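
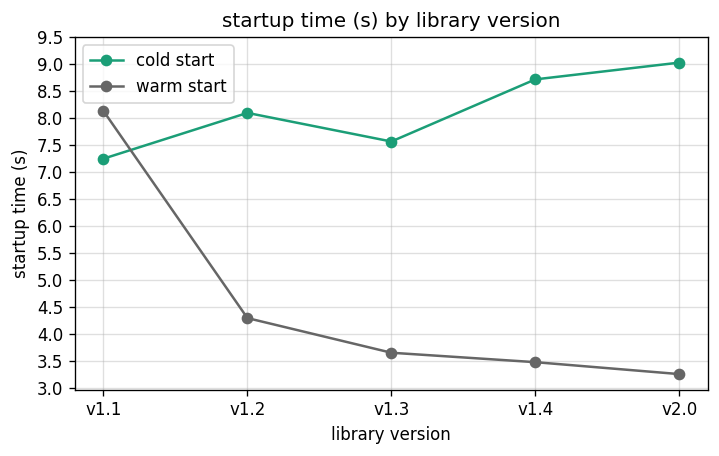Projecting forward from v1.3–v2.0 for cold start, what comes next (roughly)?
≈ 9.75

Last three: 7.5, 8.5, 9.0 → slope ≈ 0.75/step → next ≈ 9.75.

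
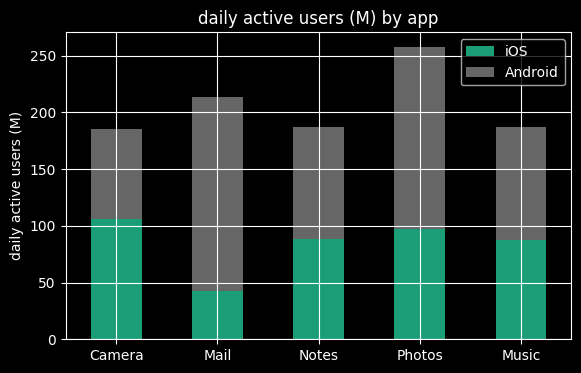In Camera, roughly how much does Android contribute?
Android top ≈ 175, bottom ≈ 100; segment ≈ 75.

≈ 75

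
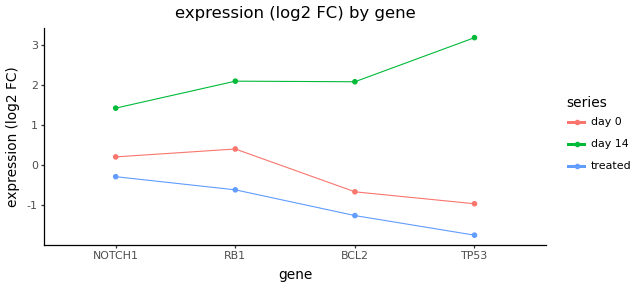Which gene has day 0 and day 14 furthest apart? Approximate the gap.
TP53: day 0 ≈ -1.0, day 14 ≈ 3.0 → gap ≈ 4.0. Next-largest (BCL2) is only ≈ 2.5.

TP53, ≈ 4.0 log2 FC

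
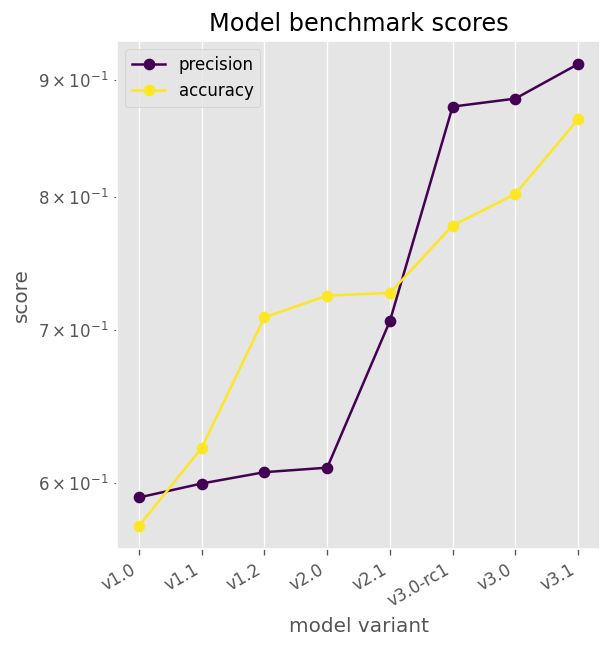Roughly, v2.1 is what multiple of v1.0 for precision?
v2.1 ≈ 0.70, v1.0 ≈ 0.60; 0.70/0.60 ≈ 1.17.

≈ 1.17×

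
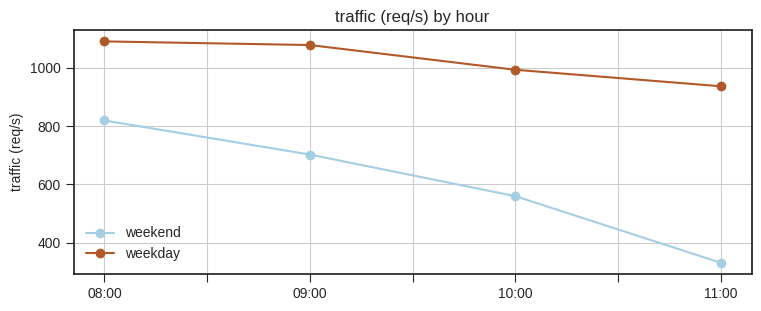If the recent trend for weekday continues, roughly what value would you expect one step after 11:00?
Last three: 1100, 1000, 900 → slope ≈ -100/step → next ≈ 800.

≈ 800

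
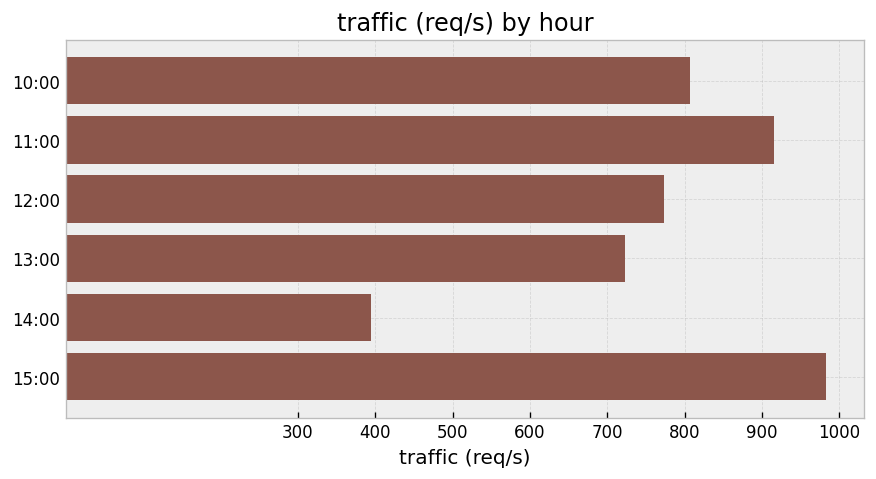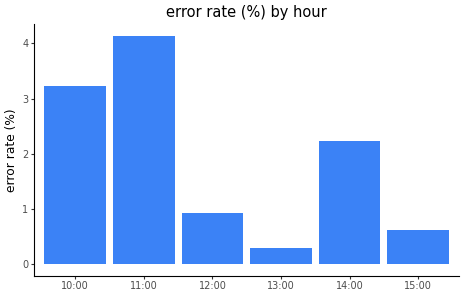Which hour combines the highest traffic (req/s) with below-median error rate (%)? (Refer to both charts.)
15:00

Chart 2 median error rate (%) ≈ 1.5; below-median hours: 12:00, 13:00, 15:00. Among those, 15:00 has the highest traffic (req/s) (≈ 1000).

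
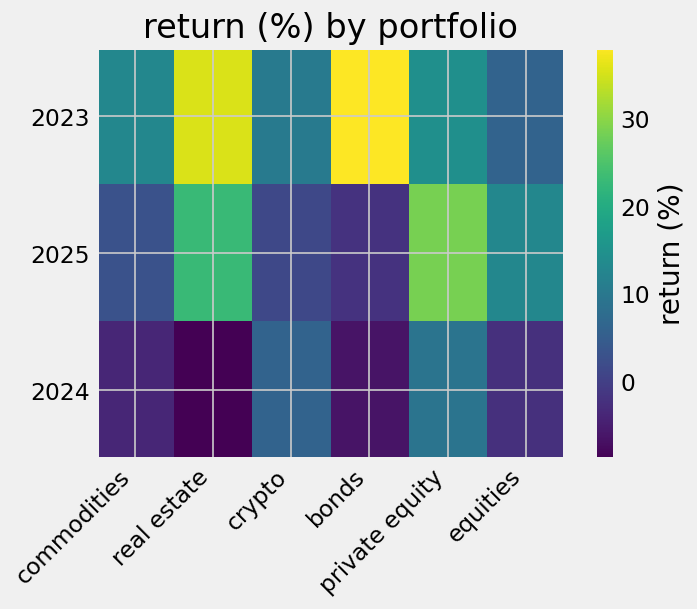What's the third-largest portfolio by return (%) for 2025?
Top 4 for 2025: private equity ≈ 30, real estate ≈ 25, equities ≈ 15, commodities ≈ 5.

equities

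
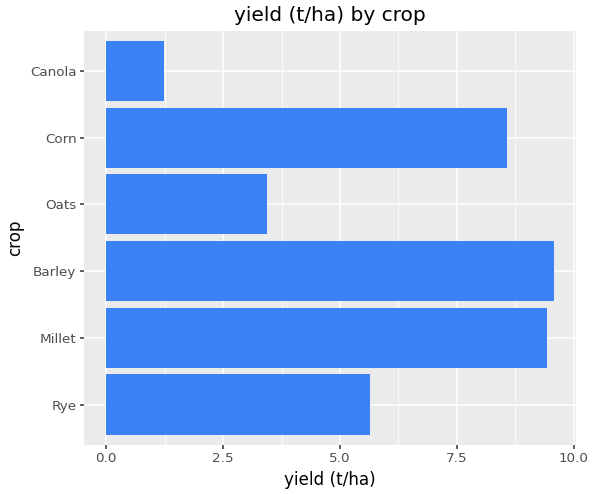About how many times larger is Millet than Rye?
≈ 1.5×

Millet ≈ 9, Rye ≈ 6; 9/6 ≈ 1.5.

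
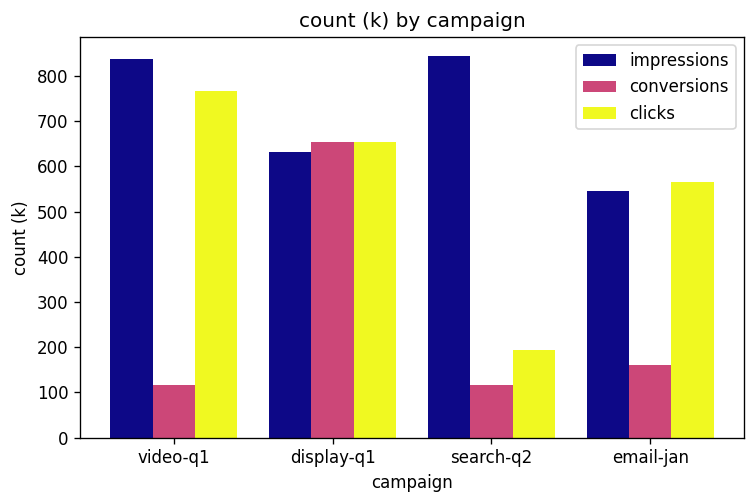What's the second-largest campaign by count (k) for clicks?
Top 3 for clicks: video-q1 ≈ 800, display-q1 ≈ 700, email-jan ≈ 600.

display-q1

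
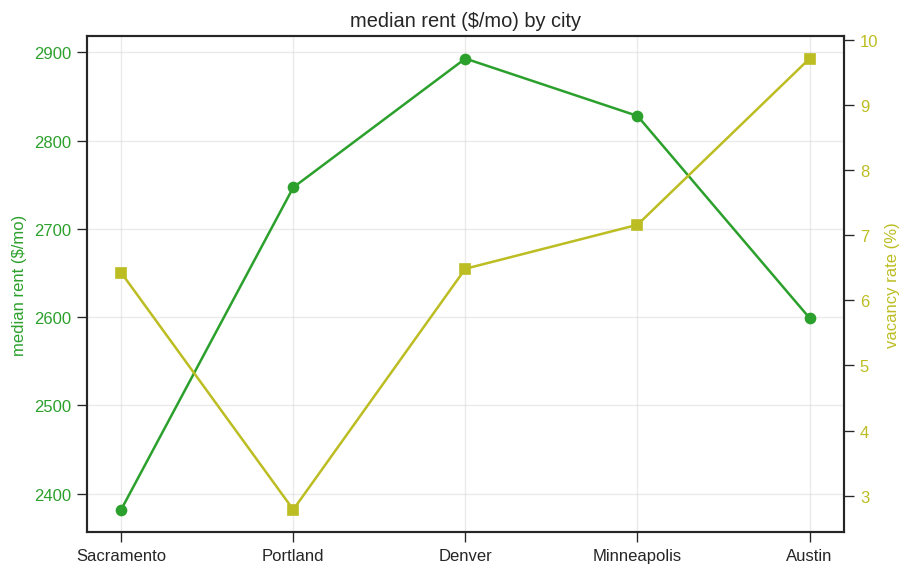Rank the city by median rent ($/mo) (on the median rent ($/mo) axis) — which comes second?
Minneapolis

Top 3 (on the median rent ($/mo) axis): Denver ≈ 2900, Minneapolis ≈ 2850, Portland ≈ 2750.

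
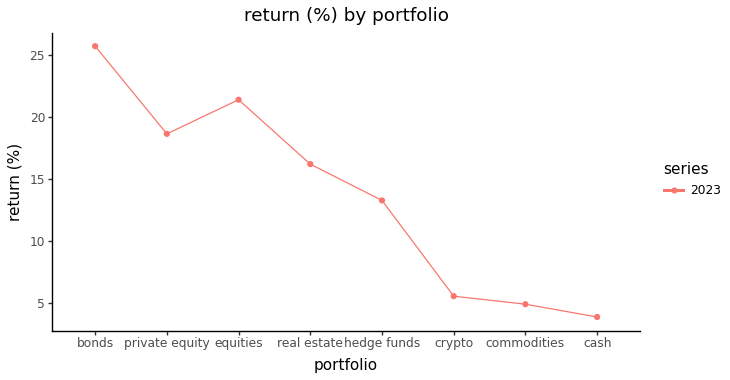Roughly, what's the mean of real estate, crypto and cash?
≈ 9

(16 + 6 + 4) / 3 ≈ 9.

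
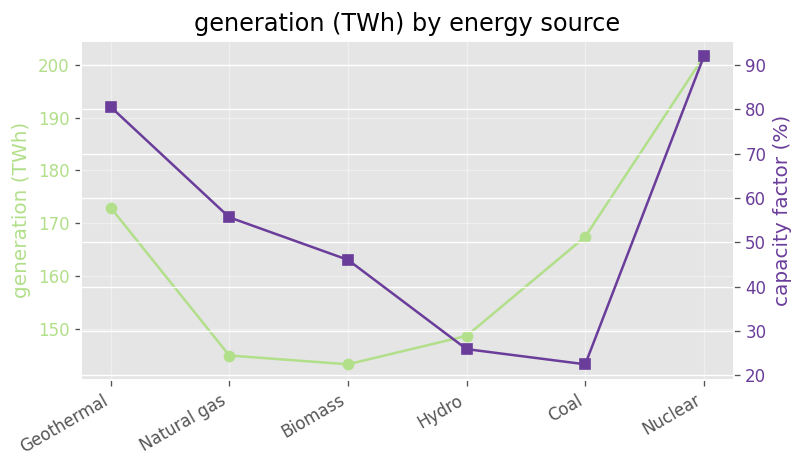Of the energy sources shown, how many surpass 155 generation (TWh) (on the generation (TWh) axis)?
Above 155: Geothermal, Coal, Nuclear.

3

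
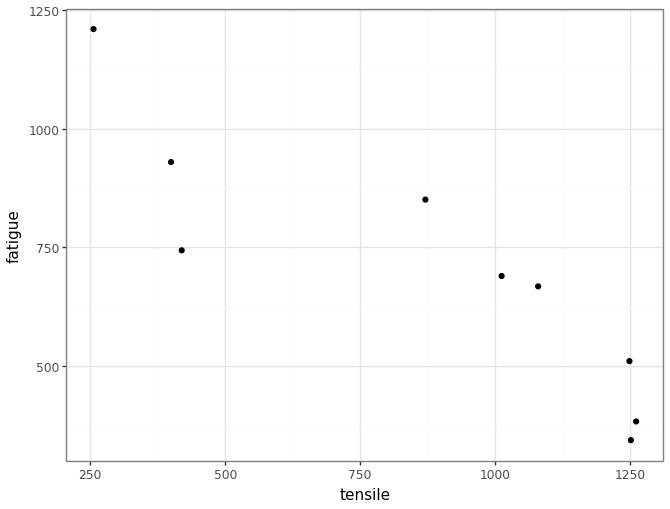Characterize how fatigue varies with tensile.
Points are negatively correlated; strong (|r| ≈ 0.9).

negative, strong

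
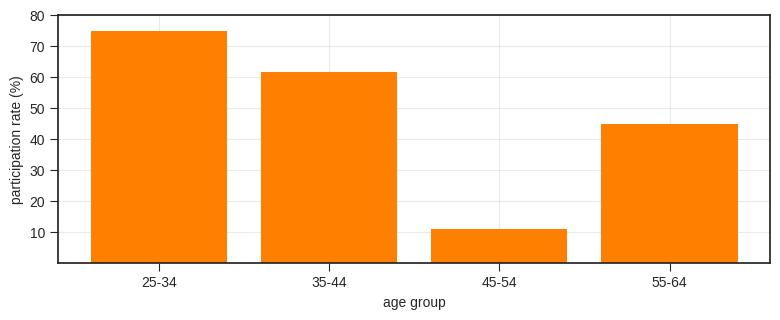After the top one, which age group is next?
Top 3: 25-34 ≈ 70, 35-44 ≈ 60, 55-64 ≈ 40.

35-44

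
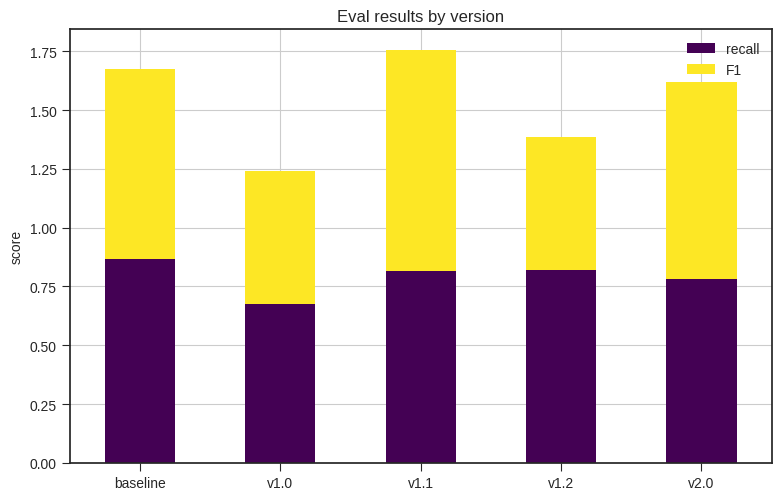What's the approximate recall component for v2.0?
≈ 0.8

recall top ≈ 0.8, bottom ≈ 0.0; segment ≈ 0.8.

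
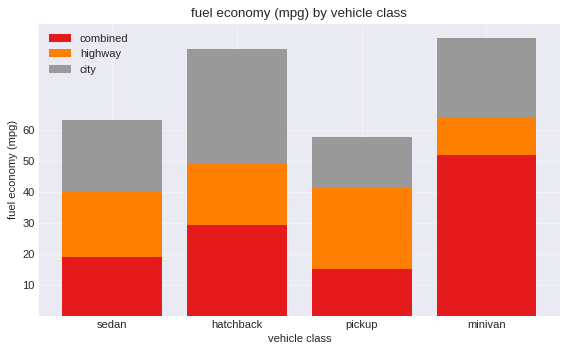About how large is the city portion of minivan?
≈ 30

city top ≈ 90, bottom ≈ 60; segment ≈ 30.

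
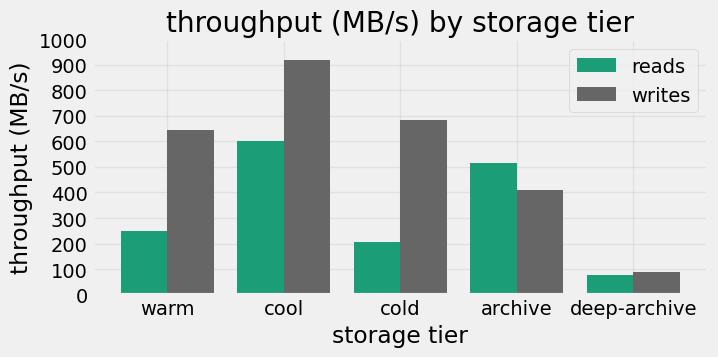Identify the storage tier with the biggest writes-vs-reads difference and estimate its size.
cold: writes ≈ 700, reads ≈ 200 → gap ≈ 500. Next-largest (warm) is only ≈ 400.

cold, ≈ 500 MB/s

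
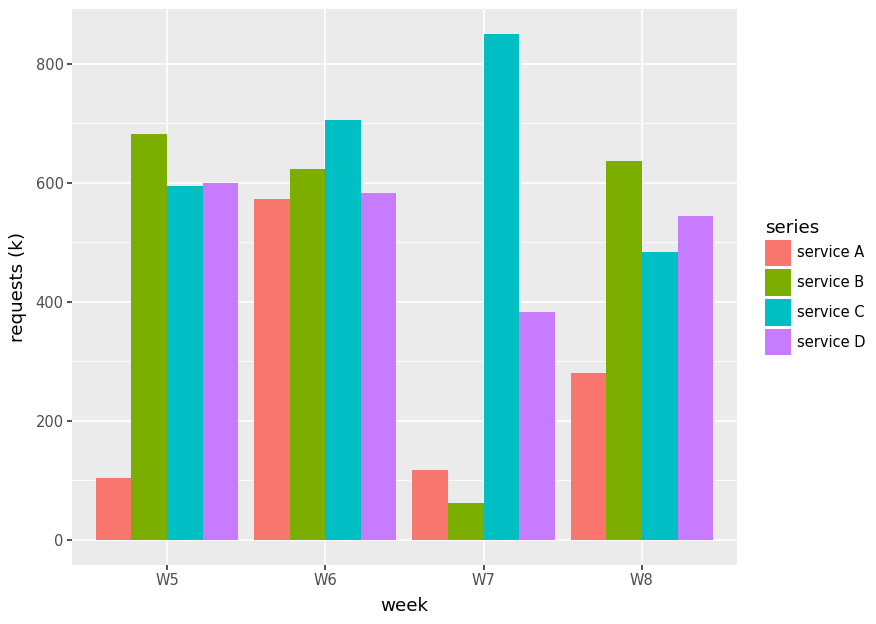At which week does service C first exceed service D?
W6

W5: service C ≈ 600 vs service D ≈ 600 (not yet); W6: service C ≈ 700 vs service D ≈ 600 (first crossover).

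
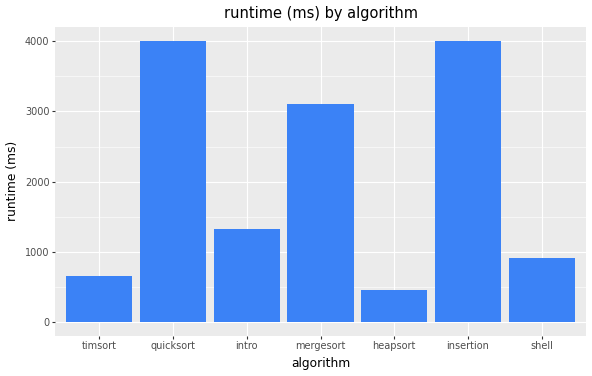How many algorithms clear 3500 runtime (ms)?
2

Above 3500: quicksort, insertion.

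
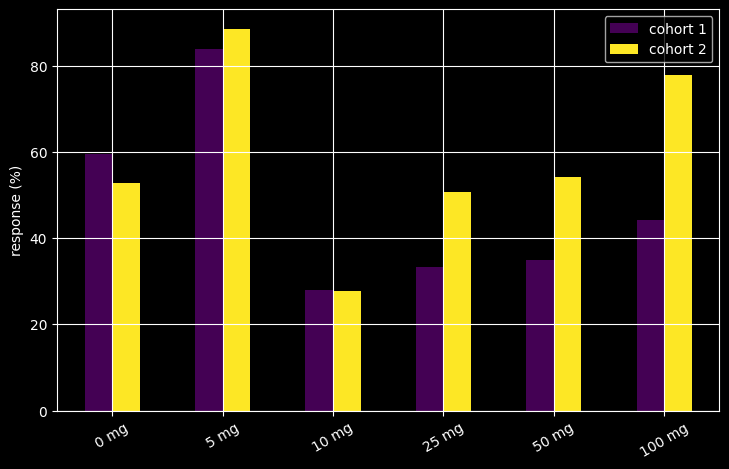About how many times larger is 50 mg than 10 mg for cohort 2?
50 mg ≈ 50, 10 mg ≈ 30; 50/30 ≈ 1.67.

≈ 1.67×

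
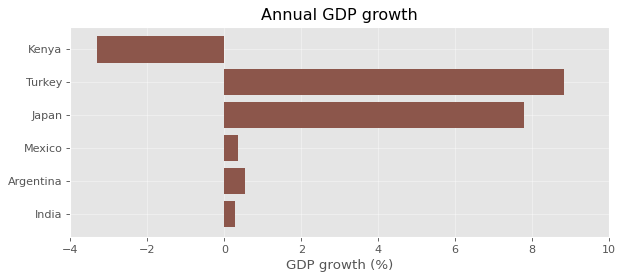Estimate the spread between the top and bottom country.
Max Turkey ≈ 8, min Kenya ≈ -4; range ≈ 12.

≈ 12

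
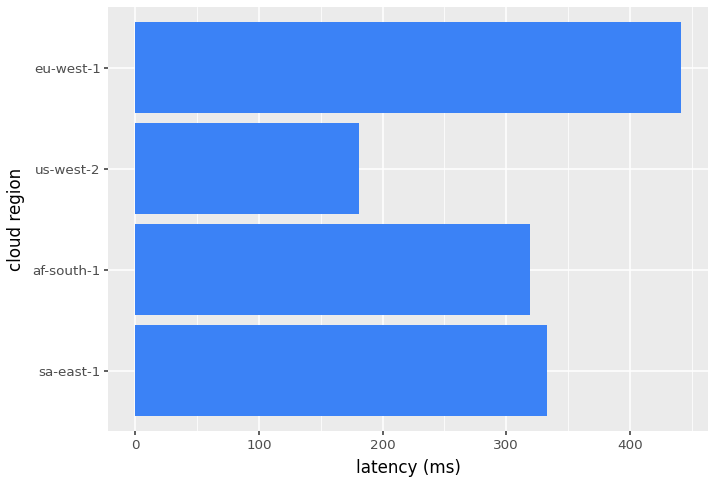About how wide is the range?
≈ 250

Max eu-west-1 ≈ 450, min us-west-2 ≈ 200; range ≈ 250.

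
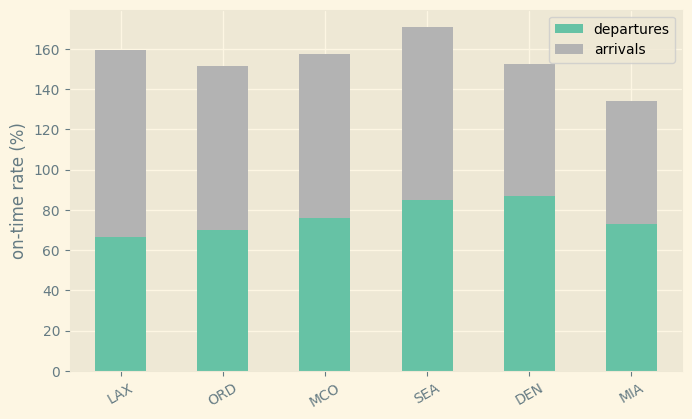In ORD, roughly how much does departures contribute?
≈ 60

departures top ≈ 60, bottom ≈ 0; segment ≈ 60.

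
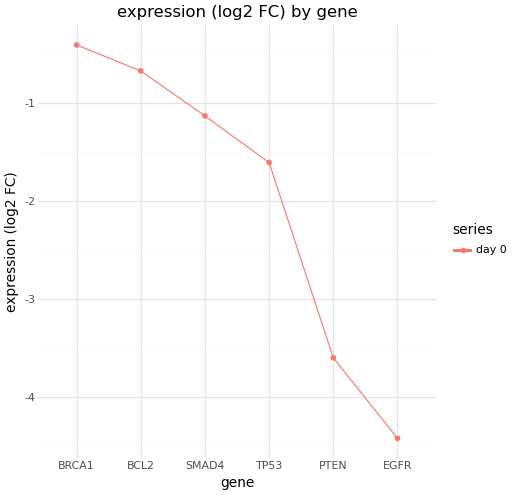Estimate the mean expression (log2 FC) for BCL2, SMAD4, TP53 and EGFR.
≈ -1.88

(-0.5 + -1.0 + -1.5 + -4.5) / 4 ≈ -1.88.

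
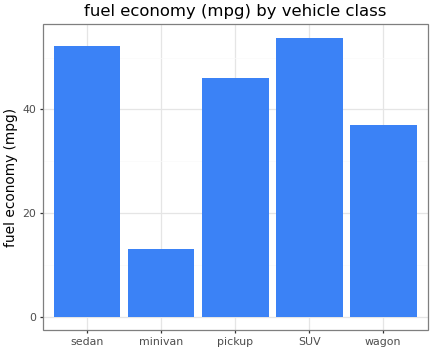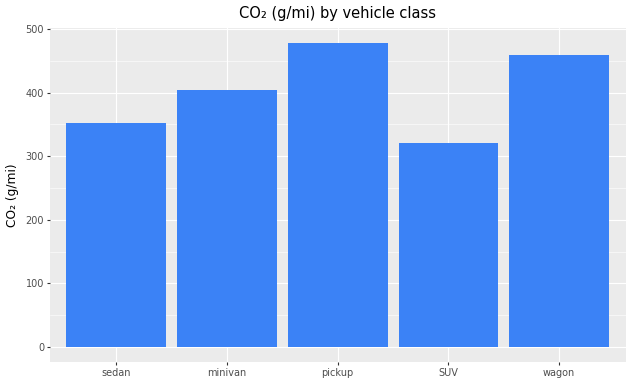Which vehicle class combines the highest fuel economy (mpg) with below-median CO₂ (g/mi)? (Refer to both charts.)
Chart 2 median CO₂ (g/mi) ≈ 400; below-median vehicle classes: sedan, SUV. Among those, SUV has the highest fuel economy (mpg) (≈ 55).

SUV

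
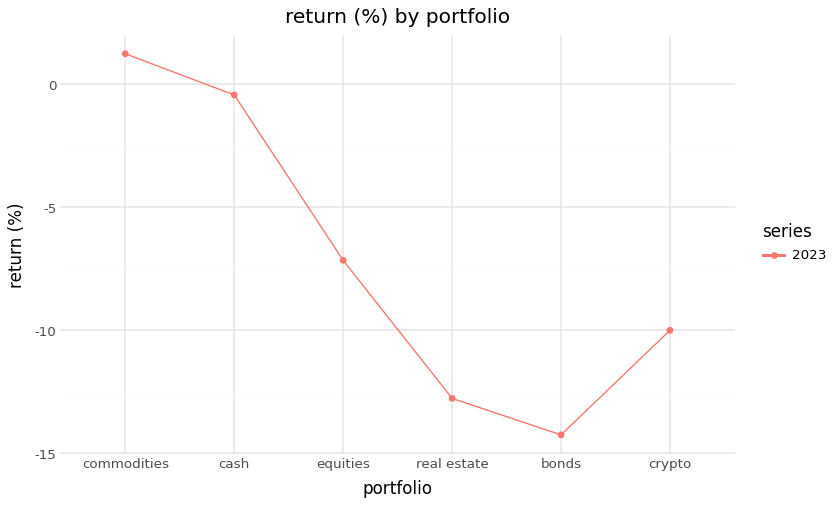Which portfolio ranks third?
equities

Top 4: commodities ≈ 2, cash ≈ 0, equities ≈ -8, crypto ≈ -10.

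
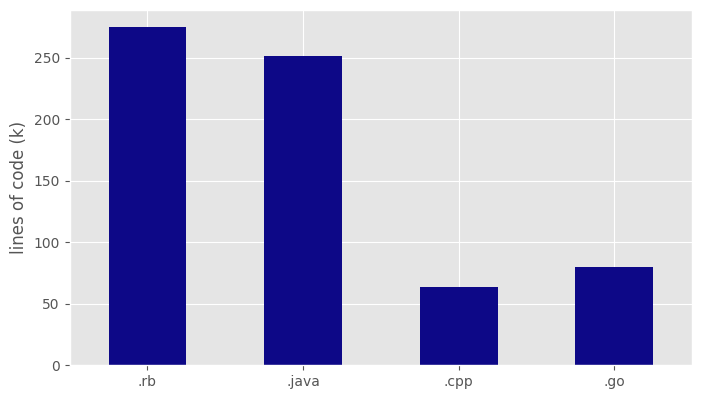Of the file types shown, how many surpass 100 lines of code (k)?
2

Above 100: .rb, .java.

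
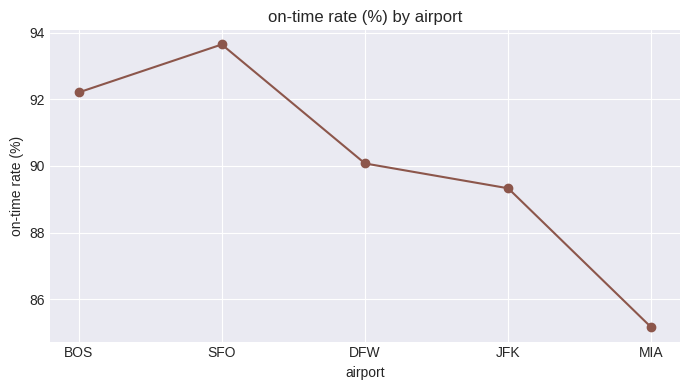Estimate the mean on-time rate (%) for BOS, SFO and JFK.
(92 + 94 + 89) / 3 ≈ 92.

≈ 92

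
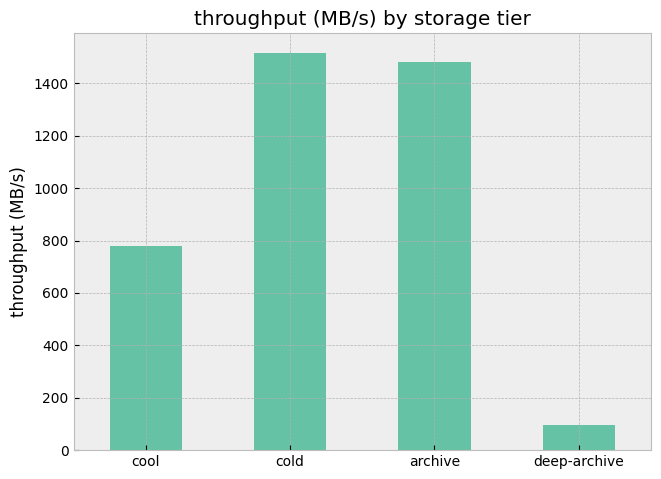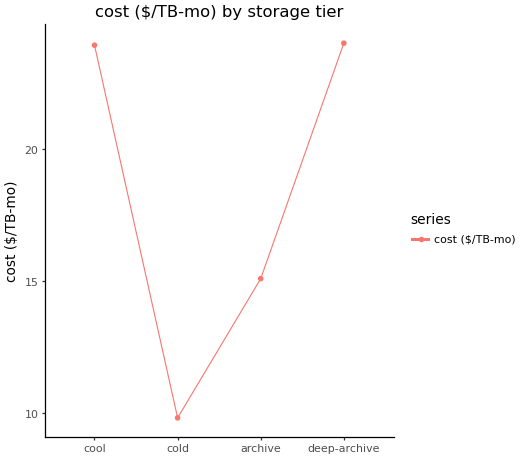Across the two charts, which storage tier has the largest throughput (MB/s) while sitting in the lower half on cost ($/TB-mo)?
Chart 2 median cost ($/TB-mo) ≈ 20; below-median storage tiers: cold, archive. Among those, cold has the highest throughput (MB/s) (≈ 1600).

cold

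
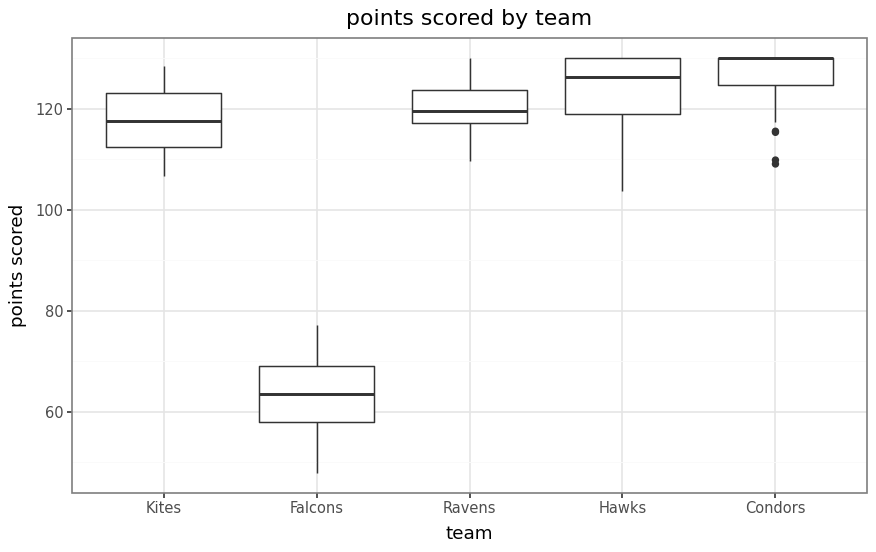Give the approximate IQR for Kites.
Q3 ≈ 120, Q1 ≈ 110; IQR ≈ 10.

≈ 10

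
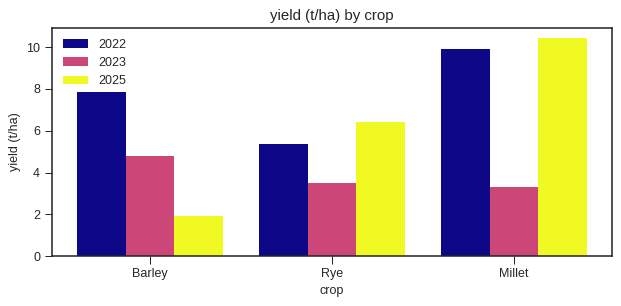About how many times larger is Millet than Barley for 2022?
≈ 1.25×

Millet ≈ 10, Barley ≈ 8; 10/8 ≈ 1.25.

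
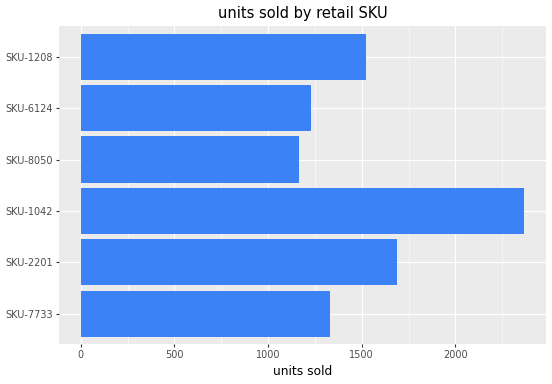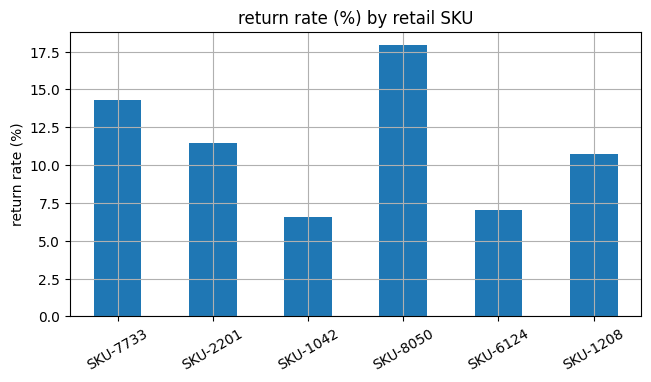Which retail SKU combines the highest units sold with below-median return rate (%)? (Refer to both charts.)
SKU-1042

Chart 2 median return rate (%) ≈ 12; below-median retail SKUs: SKU-1042, SKU-6124, SKU-1208. Among those, SKU-1042 has the highest units sold (≈ 2500).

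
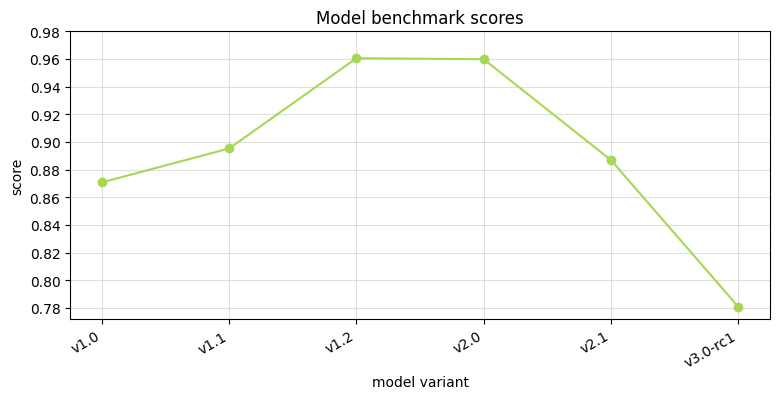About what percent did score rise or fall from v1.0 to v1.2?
≈ +9.1%

v1.0 ≈ 0.88, v1.2 ≈ 0.96; (0.96 − 0.88) / 0.88 ≈ +9.1%.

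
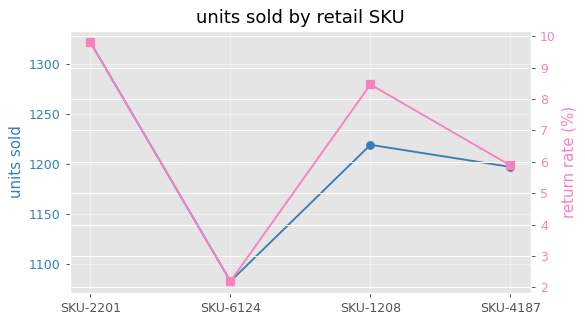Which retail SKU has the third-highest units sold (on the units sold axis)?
Top 4 (on the units sold axis): SKU-2201 ≈ 1320, SKU-1208 ≈ 1220, SKU-4187 ≈ 1200, SKU-6124 ≈ 1080.

SKU-4187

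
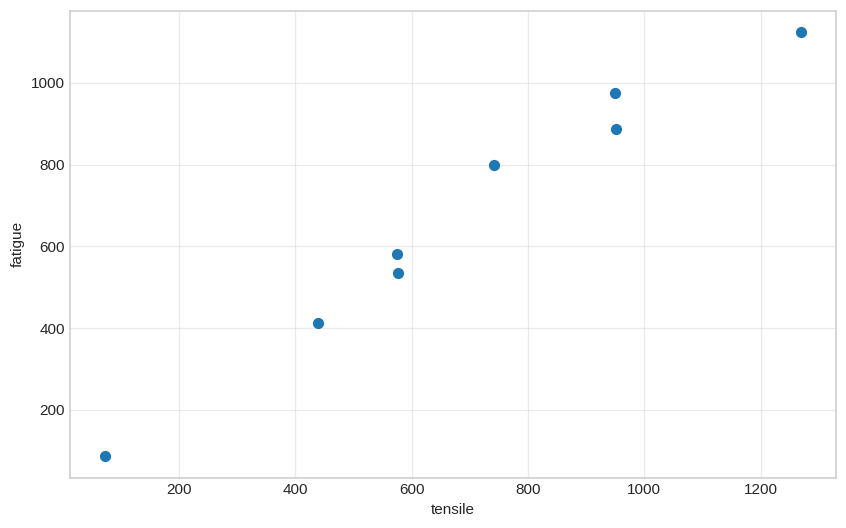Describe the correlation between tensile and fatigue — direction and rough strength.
Points are positively correlated; strong (|r| ≈ 1.0).

positive, strong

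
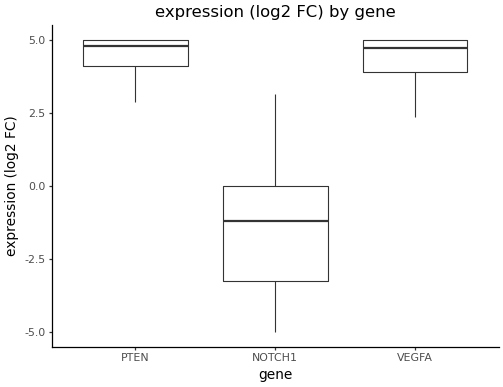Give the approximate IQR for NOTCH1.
Q3 ≈ 0, Q1 ≈ -3; IQR ≈ 3.

≈ 3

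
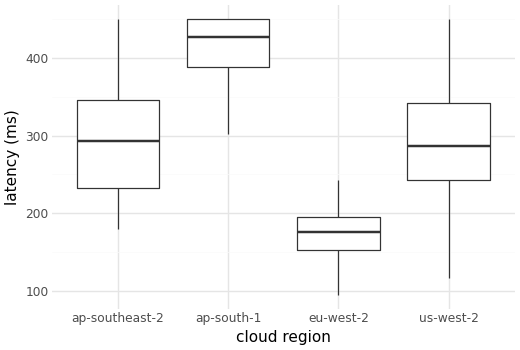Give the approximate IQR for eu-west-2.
Q3 ≈ 200, Q1 ≈ 150; IQR ≈ 50.

≈ 50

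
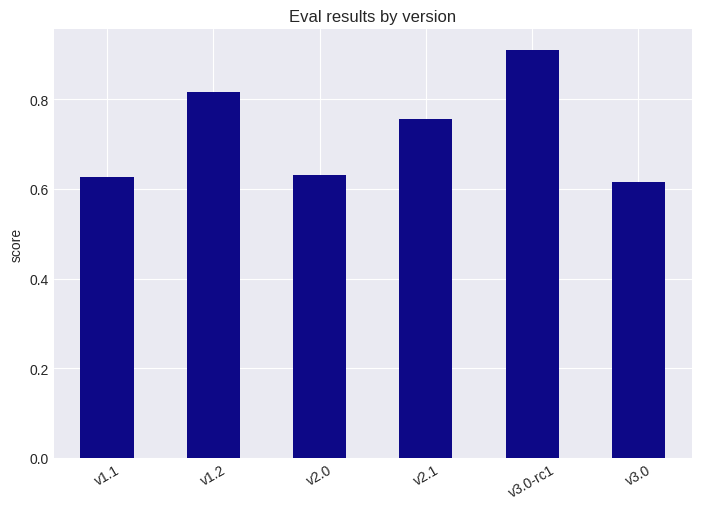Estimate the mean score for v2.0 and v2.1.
(0.6 + 0.8) / 2 ≈ 0.7.

≈ 0.7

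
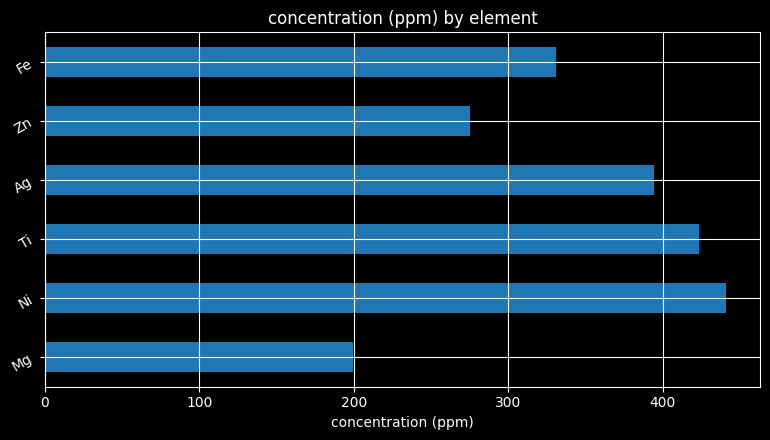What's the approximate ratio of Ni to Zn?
Ni ≈ 450, Zn ≈ 300; 450/300 ≈ 1.5.

≈ 1.5×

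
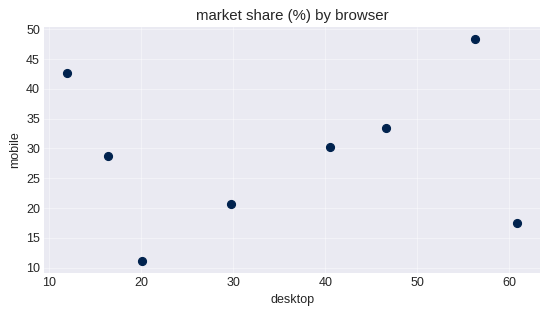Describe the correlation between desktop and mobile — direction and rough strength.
no clear correlation

Points are roughly uncorrelated; weak (|r| ≈ 0.1).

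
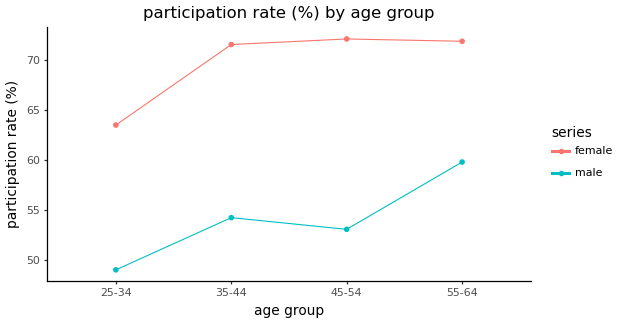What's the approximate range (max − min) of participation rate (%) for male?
Max 55-64 ≈ 60, min 25-34 ≈ 50; range ≈ 10.

≈ 10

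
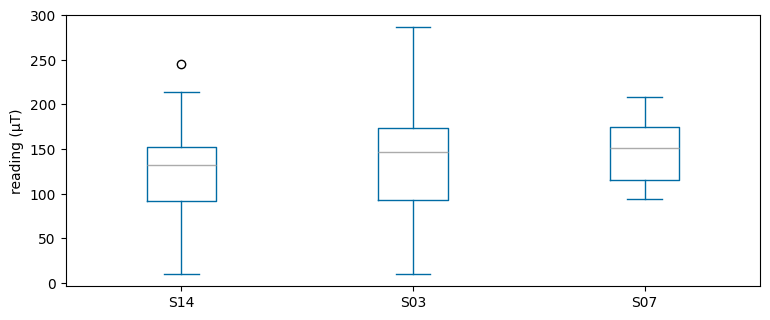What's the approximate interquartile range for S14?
≈ 60

Q3 ≈ 152, Q1 ≈ 92; IQR ≈ 60.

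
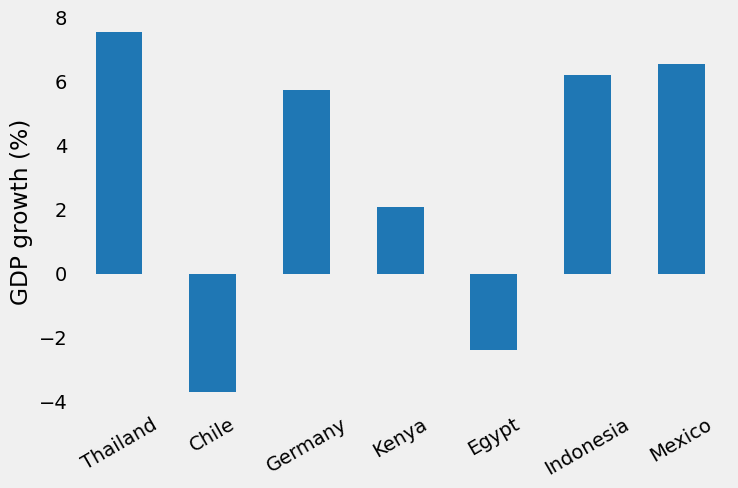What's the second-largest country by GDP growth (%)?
Mexico

Top 3: Thailand ≈ 8, Mexico ≈ 7, Indonesia ≈ 6.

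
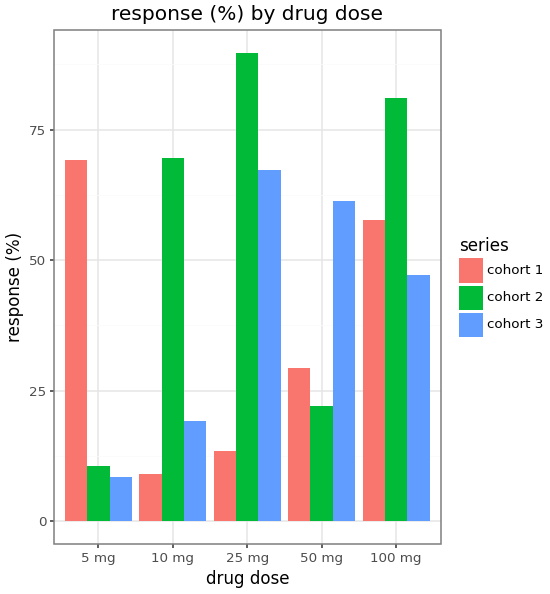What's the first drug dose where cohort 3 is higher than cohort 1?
5 mg: cohort 3 ≈ 10 vs cohort 1 ≈ 70 (not yet); 10 mg: cohort 3 ≈ 20 vs cohort 1 ≈ 10 (first crossover).

10 mg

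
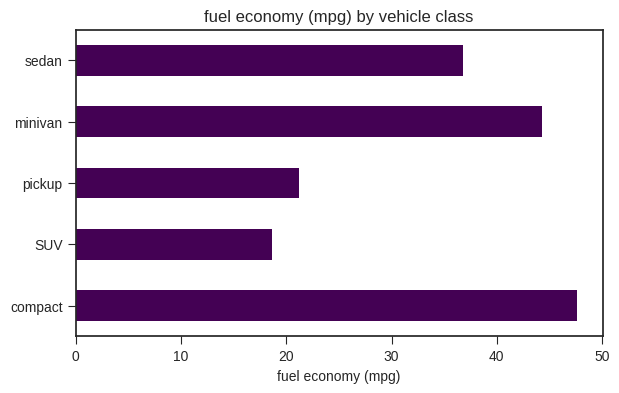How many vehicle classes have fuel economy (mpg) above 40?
Above 40: compact, minivan.

2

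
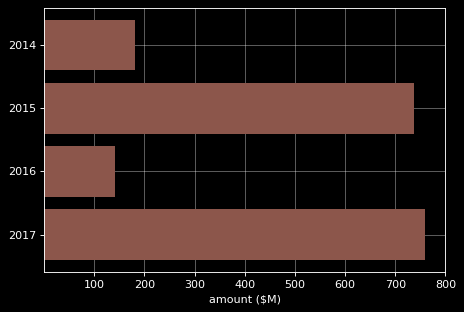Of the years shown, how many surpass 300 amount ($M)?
2

Above 300: 2015, 2017.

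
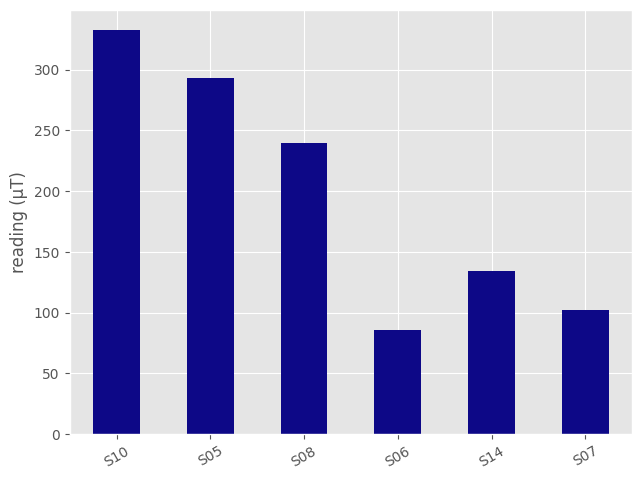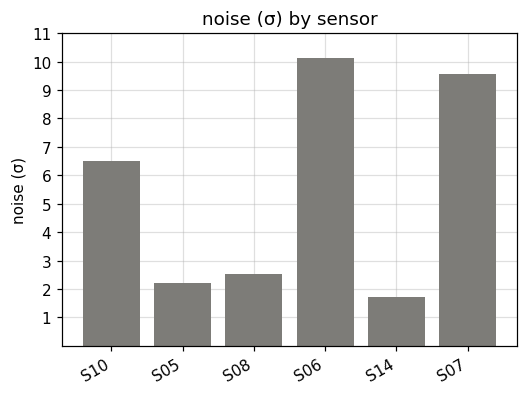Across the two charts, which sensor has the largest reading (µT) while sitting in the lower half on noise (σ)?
Chart 2 median noise (σ) ≈ 5; below-median sensors: S05, S08, S14. Among those, S05 has the highest reading (µT) (≈ 300).

S05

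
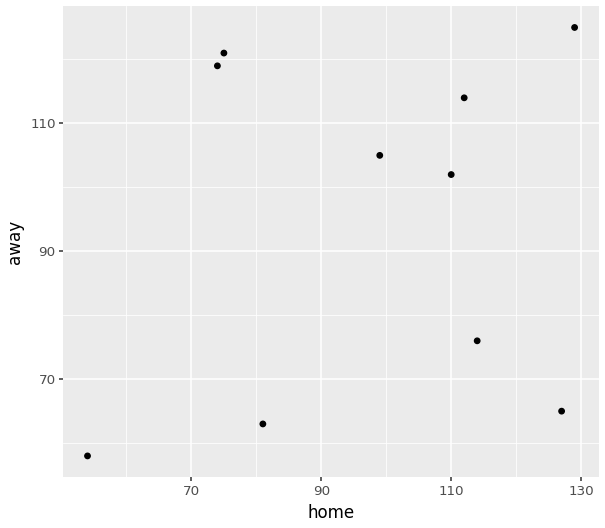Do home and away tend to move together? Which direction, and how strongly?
no clear correlation

Points are roughly uncorrelated; weak (|r| ≈ 0.2).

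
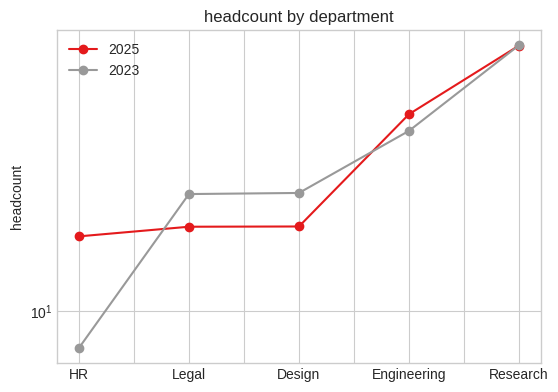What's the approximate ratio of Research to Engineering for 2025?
≈ 1.75×

Research ≈ 70, Engineering ≈ 40; 70/40 ≈ 1.75.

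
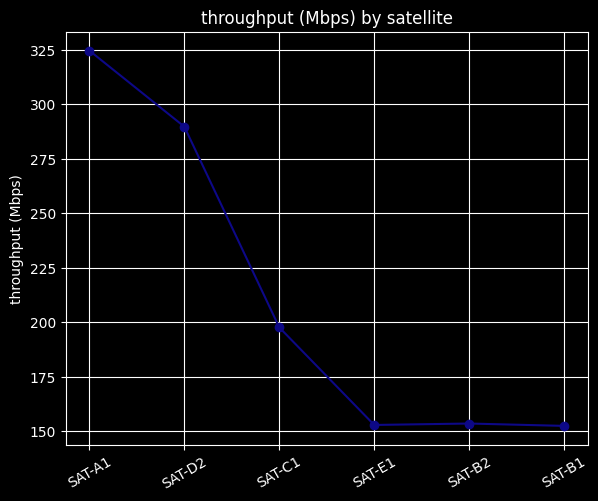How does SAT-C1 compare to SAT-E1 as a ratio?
≈ 1.25×

SAT-C1 ≈ 200, SAT-E1 ≈ 160; 200/160 ≈ 1.25.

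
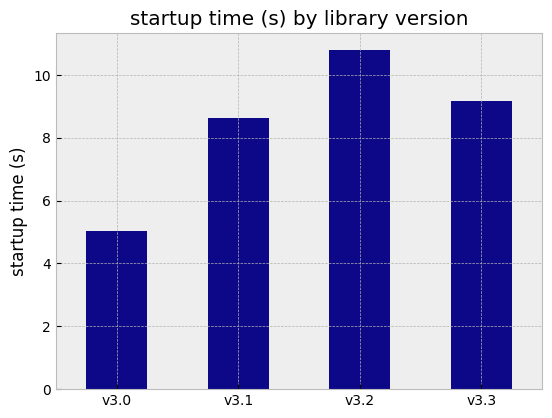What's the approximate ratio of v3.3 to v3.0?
≈ 1.8×

v3.3 ≈ 9, v3.0 ≈ 5; 9/5 ≈ 1.8.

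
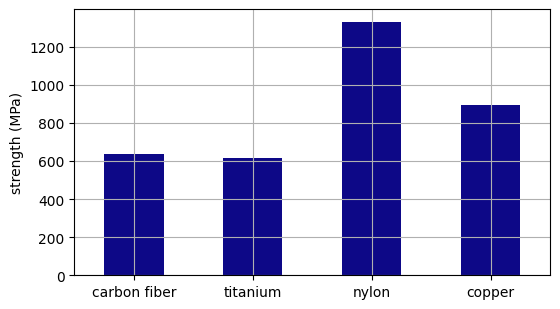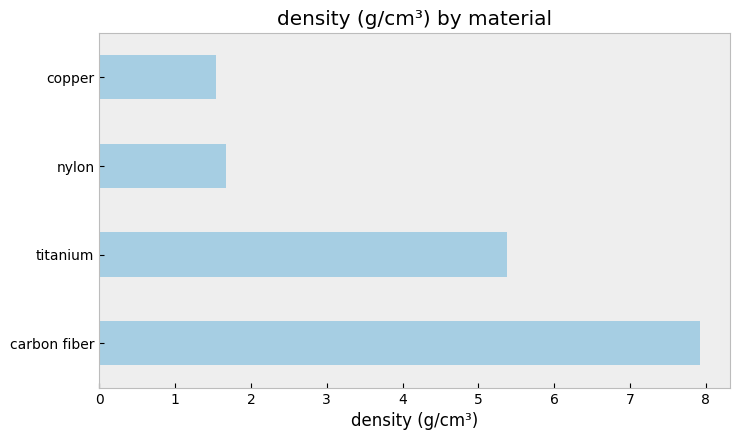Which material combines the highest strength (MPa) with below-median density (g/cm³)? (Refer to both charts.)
Chart 2 median density (g/cm³) ≈ 4; below-median materials: nylon, copper. Among those, nylon has the highest strength (MPa) (≈ 1400).

nylon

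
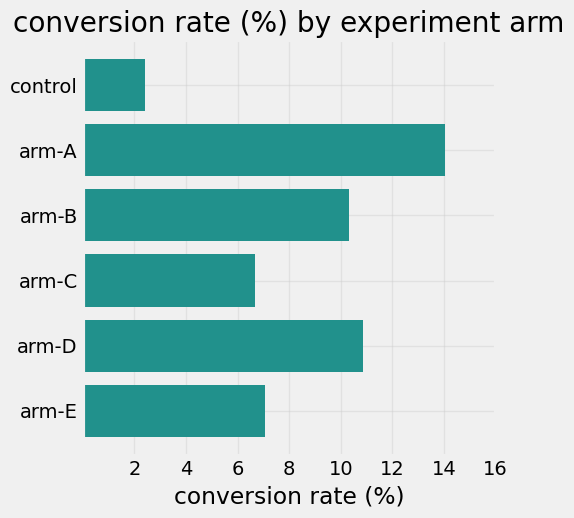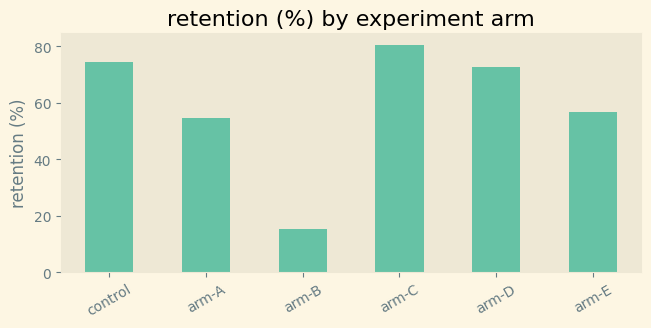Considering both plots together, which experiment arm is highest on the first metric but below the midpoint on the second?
Chart 2 median retention (%) ≈ 60; below-median experiment arms: arm-A, arm-B, arm-E. Among those, arm-A has the highest conversion rate (%) (≈ 14).

arm-A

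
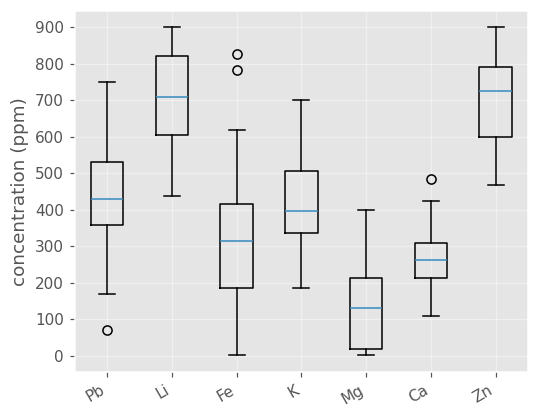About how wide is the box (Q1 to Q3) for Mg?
Q3 ≈ 200, Q1 ≈ 0; IQR ≈ 200.

≈ 200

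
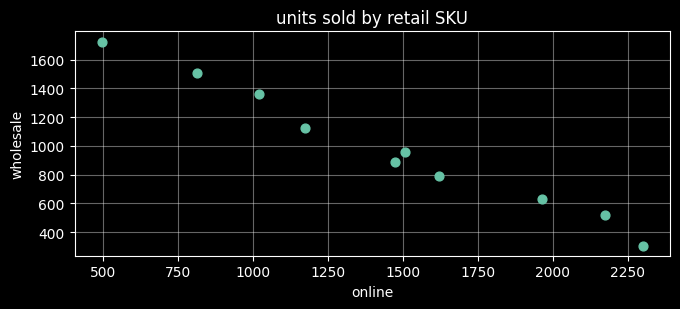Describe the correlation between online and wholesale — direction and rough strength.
negative, strong

Points are negatively correlated; strong (|r| ≈ 1.0).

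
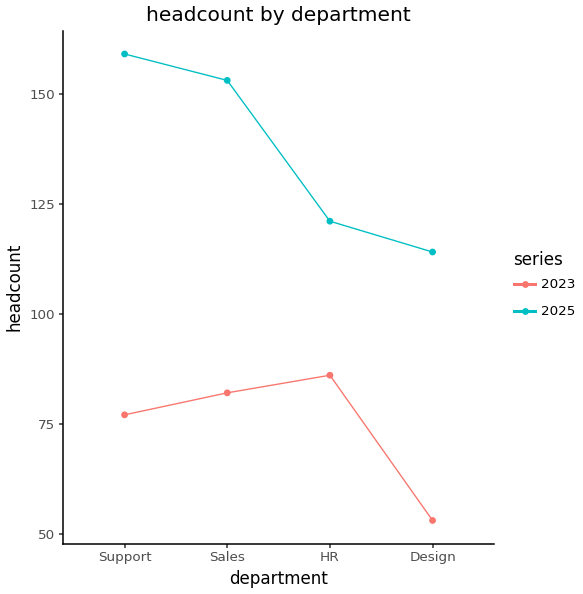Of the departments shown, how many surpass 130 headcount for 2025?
2

Above 130: Support, Sales.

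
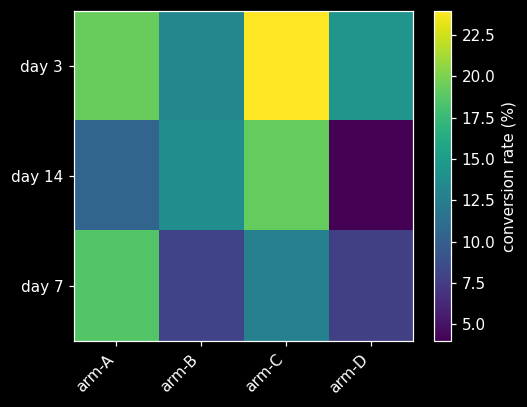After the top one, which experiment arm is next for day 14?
arm-B

Top 3 for day 14: arm-C ≈ 20, arm-B ≈ 14, arm-A ≈ 10.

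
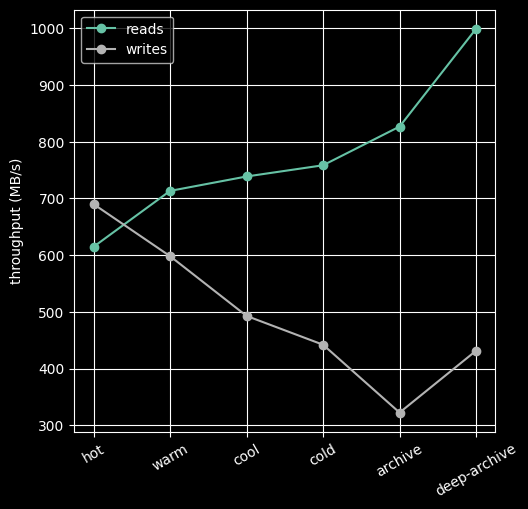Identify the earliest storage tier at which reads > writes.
warm

hot: reads ≈ 600 vs writes ≈ 700 (not yet); warm: reads ≈ 700 vs writes ≈ 600 (first crossover).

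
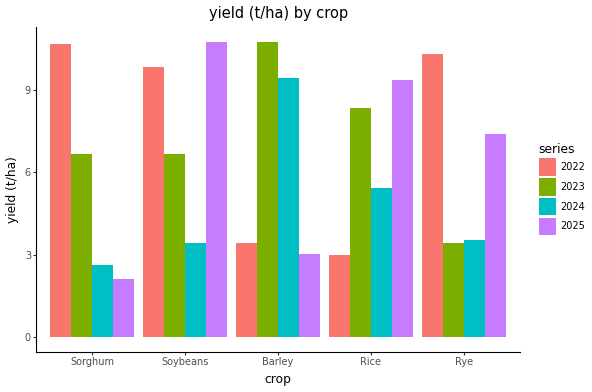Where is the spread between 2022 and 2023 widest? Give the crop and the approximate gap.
Barley, ≈ 8 t/ha

Barley: 2022 ≈ 3, 2023 ≈ 11 → gap ≈ 8. Next-largest (Rye) is only ≈ 7.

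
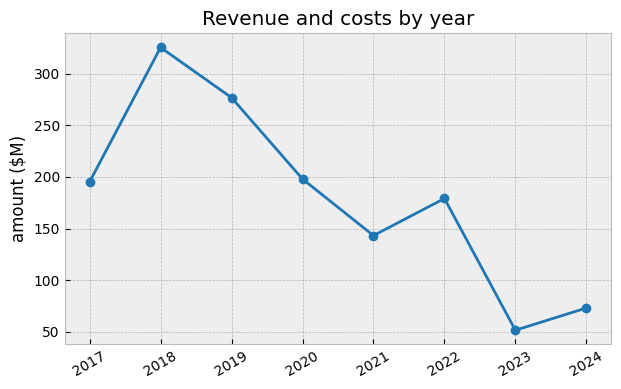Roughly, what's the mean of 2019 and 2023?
(275 + 50) / 2 ≈ 162.

≈ 162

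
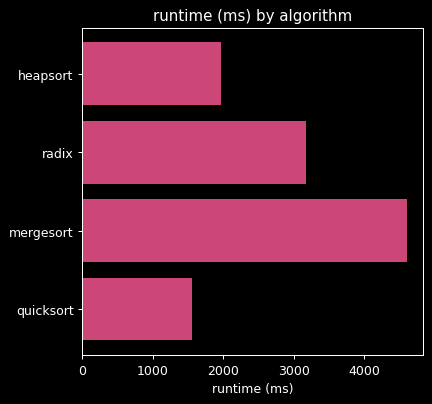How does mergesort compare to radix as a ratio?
mergesort ≈ 4500, radix ≈ 3000; 4500/3000 ≈ 1.5.

≈ 1.5×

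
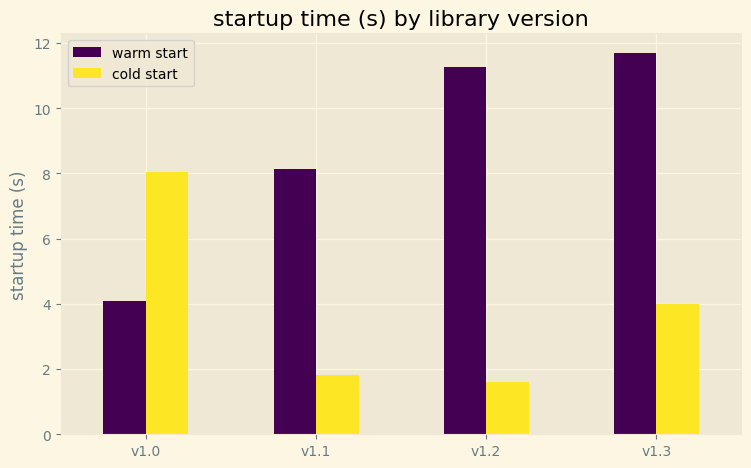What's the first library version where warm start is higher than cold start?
v1.1

v1.0: warm start ≈ 4 vs cold start ≈ 8 (not yet); v1.1: warm start ≈ 8 vs cold start ≈ 2 (first crossover).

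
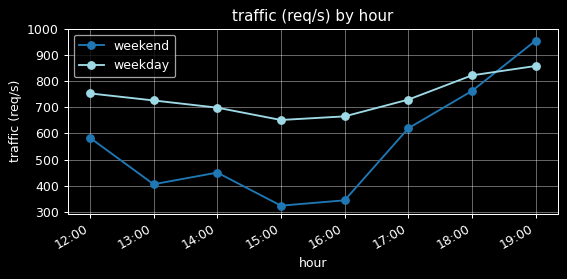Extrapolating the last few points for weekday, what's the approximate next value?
≈ 1000

Last three: 700, 800, 900 → slope ≈ 100/step → next ≈ 1000.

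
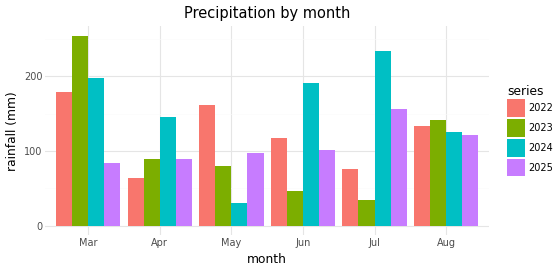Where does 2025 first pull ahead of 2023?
May

Apr: 2025 ≈ 100 vs 2023 ≈ 100 (not yet); May: 2025 ≈ 100 vs 2023 ≈ 75 (first crossover).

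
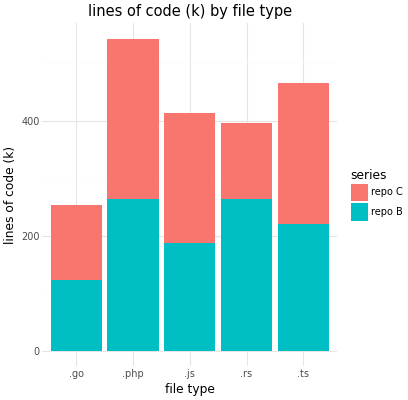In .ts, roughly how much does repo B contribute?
≈ 200

repo B top ≈ 200, bottom ≈ 0; segment ≈ 200.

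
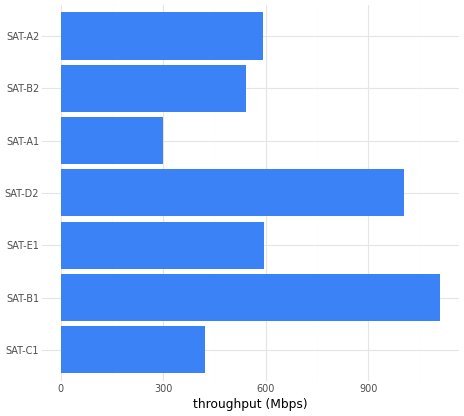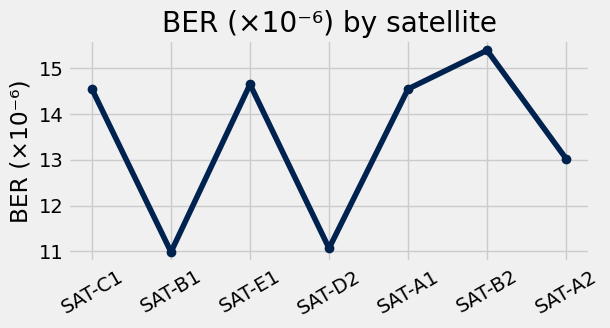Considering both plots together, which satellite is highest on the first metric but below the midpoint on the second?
Chart 2 median BER (×10⁻⁶) ≈ 14; below-median satellites: SAT-B1, SAT-D2, SAT-A2. Among those, SAT-B1 has the highest throughput (Mbps) (≈ 1200).

SAT-B1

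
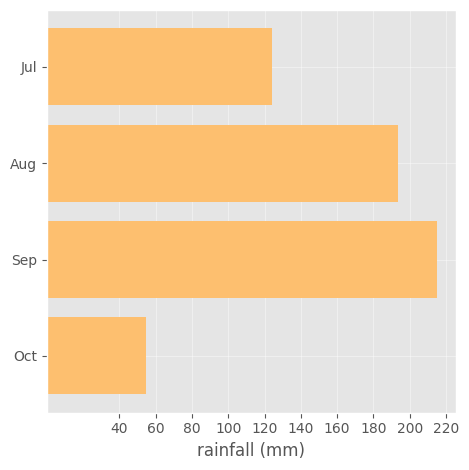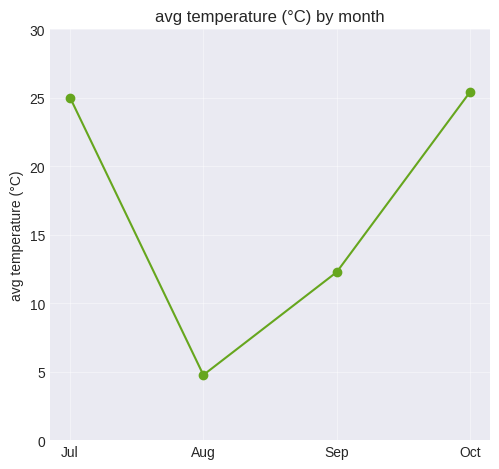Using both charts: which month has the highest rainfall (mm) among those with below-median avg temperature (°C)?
Sep

Chart 2 median avg temperature (°C) ≈ 20; below-median months: Aug, Sep. Among those, Sep has the highest rainfall (mm) (≈ 220).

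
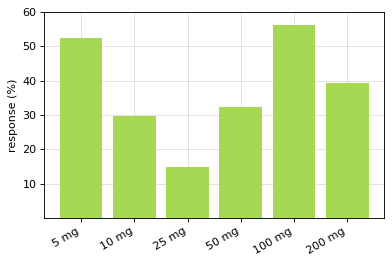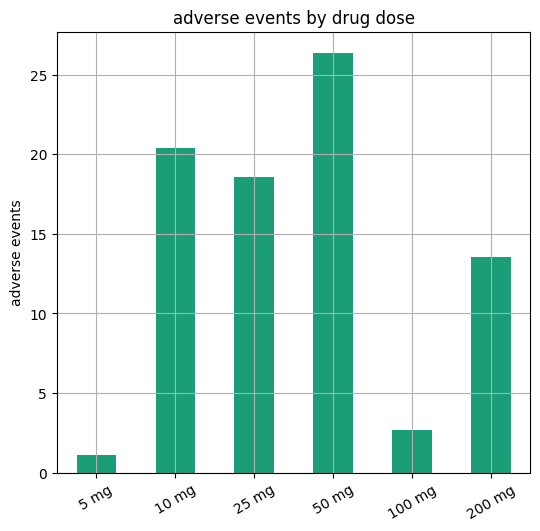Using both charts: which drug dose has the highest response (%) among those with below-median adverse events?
100 mg

Chart 2 median adverse events ≈ 15; below-median drug doses: 5 mg, 100 mg, 200 mg. Among those, 100 mg has the highest response (%) (≈ 60).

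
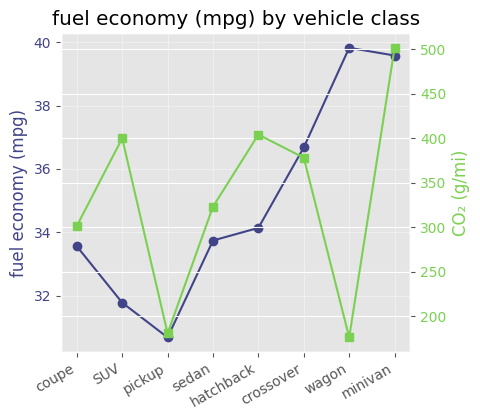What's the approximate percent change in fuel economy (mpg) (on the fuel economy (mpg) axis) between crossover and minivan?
crossover ≈ 37, minivan ≈ 40; (40 − 37) / 37 ≈ +8.1%.

≈ +8.1%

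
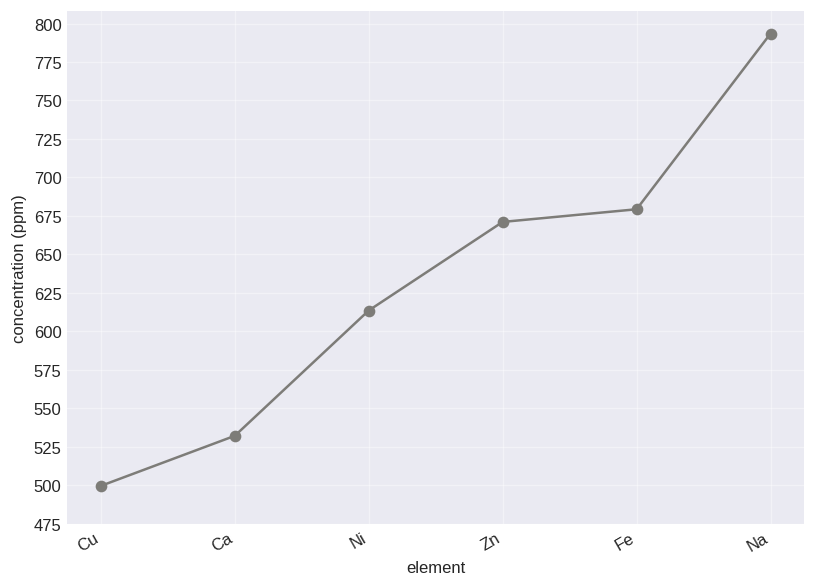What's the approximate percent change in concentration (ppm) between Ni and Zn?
Ni ≈ 625, Zn ≈ 675; (675 − 625) / 625 ≈ +8%.

≈ +8%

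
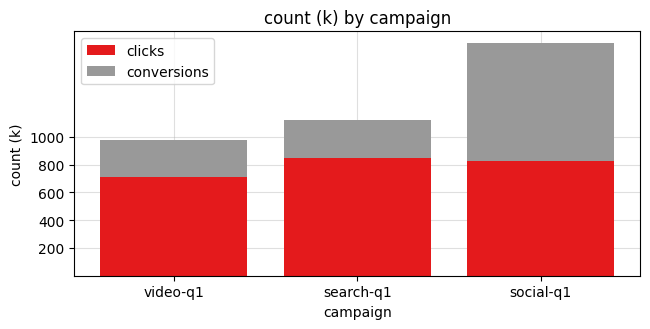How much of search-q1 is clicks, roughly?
clicks top ≈ 800, bottom ≈ 0; segment ≈ 800.

≈ 800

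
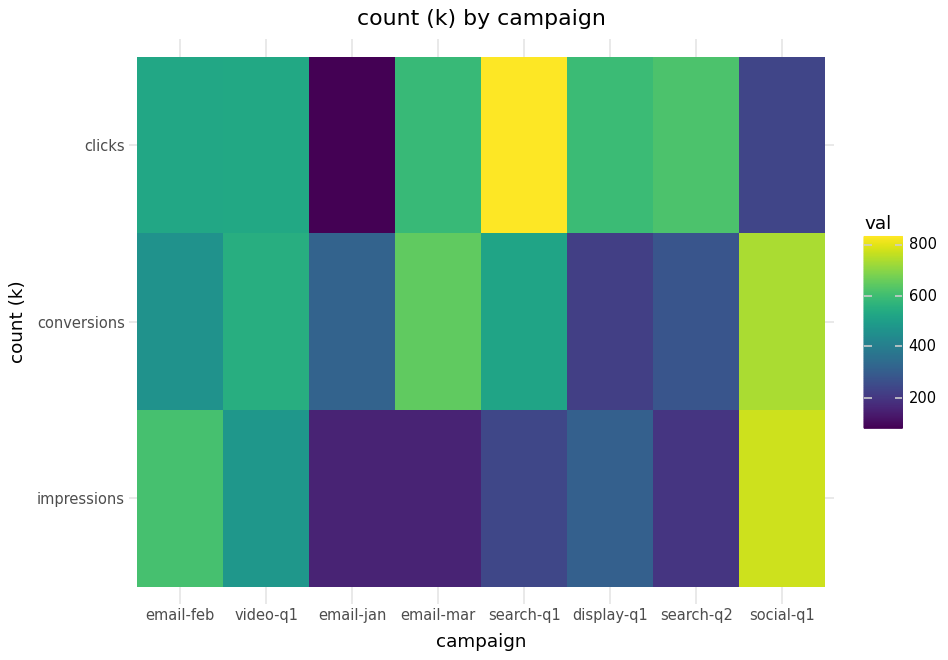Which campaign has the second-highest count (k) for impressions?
Top 3 for impressions: social-q1 ≈ 800, email-feb ≈ 600, video-q1 ≈ 500.

email-feb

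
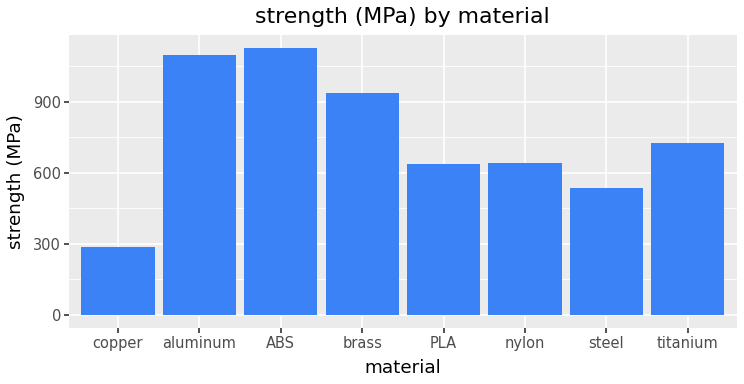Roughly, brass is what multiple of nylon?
≈ 1.5×

brass ≈ 900, nylon ≈ 600; 900/600 ≈ 1.5.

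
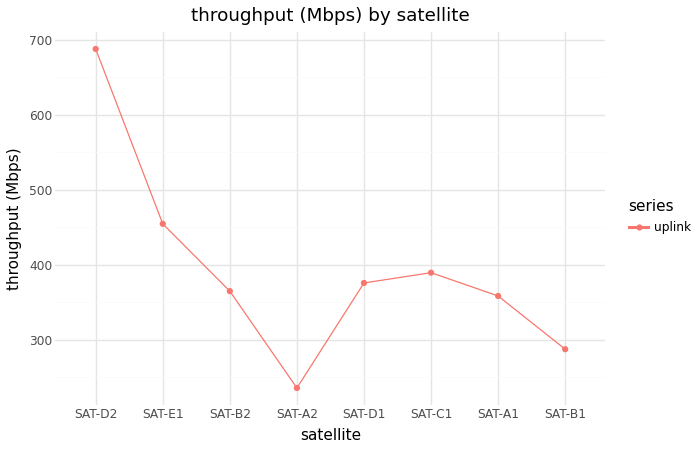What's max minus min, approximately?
Max SAT-D2 ≈ 700, min SAT-A2 ≈ 250; range ≈ 450.

≈ 450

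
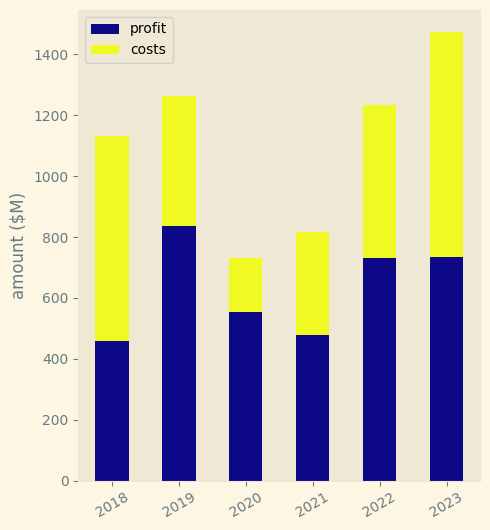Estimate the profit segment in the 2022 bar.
profit top ≈ 800, bottom ≈ 0; segment ≈ 800.

≈ 800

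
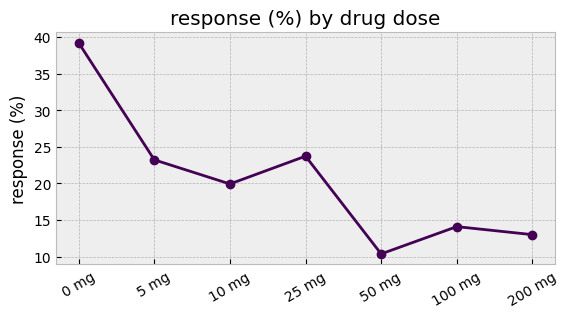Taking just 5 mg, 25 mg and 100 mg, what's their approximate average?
≈ 22

(25 + 25 + 15) / 3 ≈ 22.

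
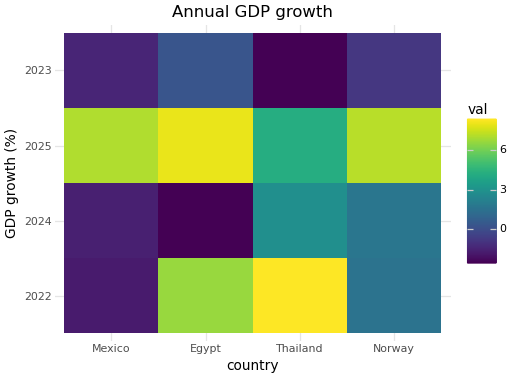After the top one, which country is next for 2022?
Egypt

Top 3 for 2022: Thailand ≈ 9, Egypt ≈ 7, Norway ≈ 2.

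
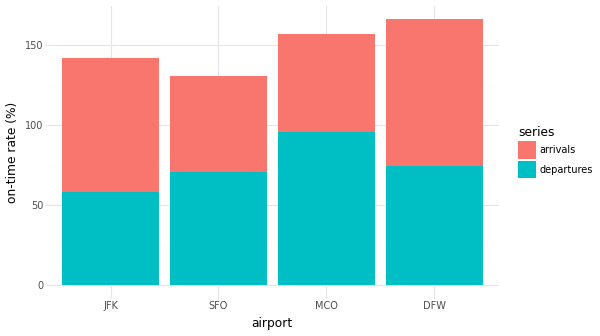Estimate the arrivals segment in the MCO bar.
arrivals top ≈ 160, bottom ≈ 100; segment ≈ 60.

≈ 60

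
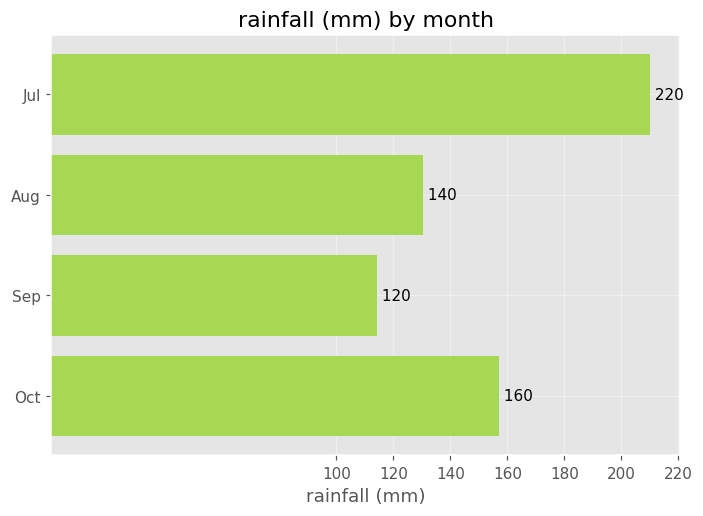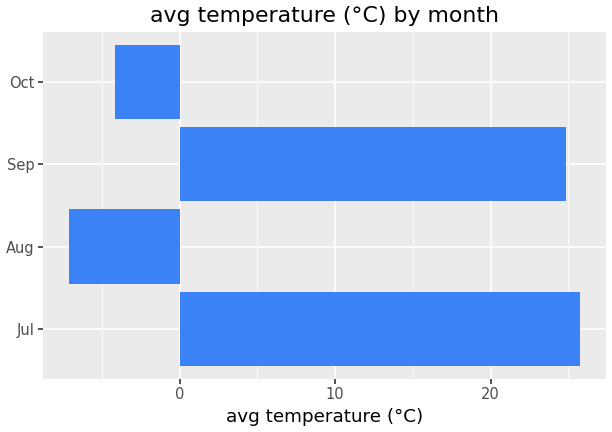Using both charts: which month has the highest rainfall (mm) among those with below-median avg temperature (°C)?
Oct

Chart 2 median avg temperature (°C) ≈ 10; below-median months: Aug, Oct. Among those, Oct has the highest rainfall (mm) (≈ 160).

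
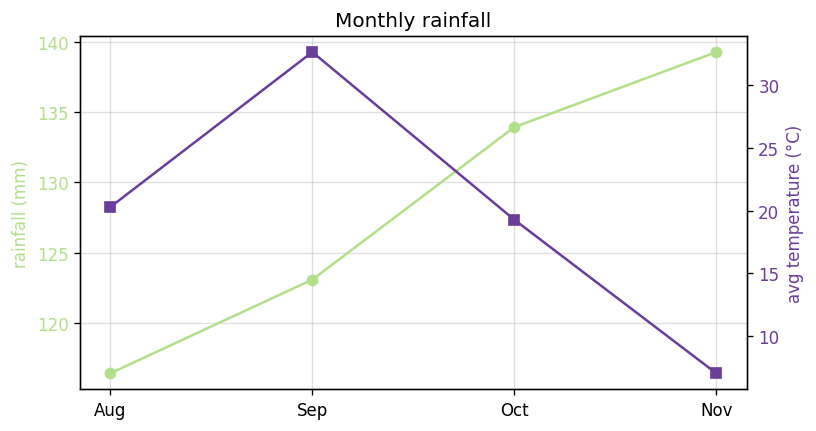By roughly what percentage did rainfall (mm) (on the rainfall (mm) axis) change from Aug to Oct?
≈ +15.5%

Aug ≈ 116, Oct ≈ 134; (134 − 116) / 116 ≈ +15.5%.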